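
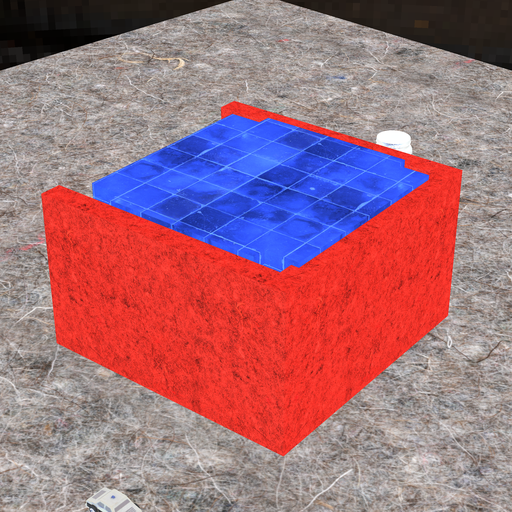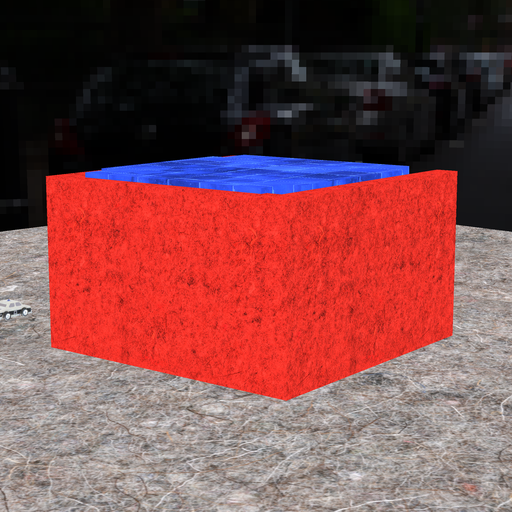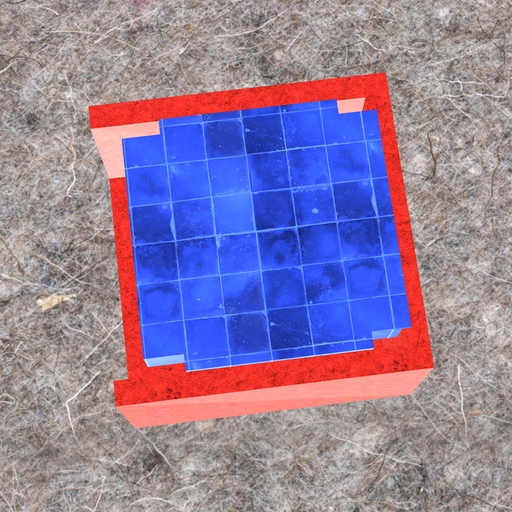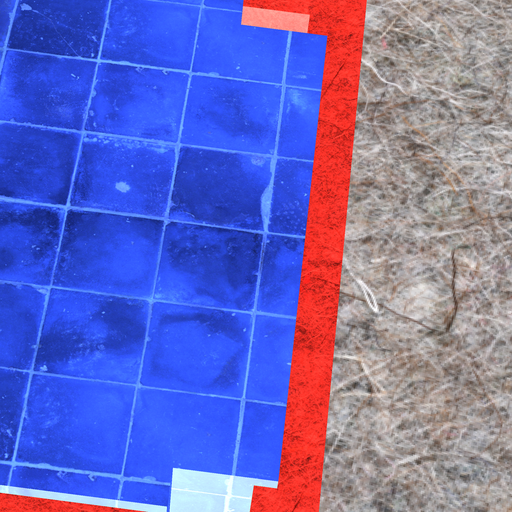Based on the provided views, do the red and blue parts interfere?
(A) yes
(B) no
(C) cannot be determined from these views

(A) yes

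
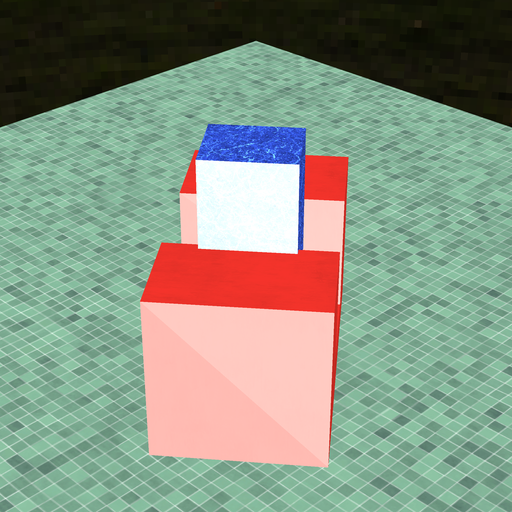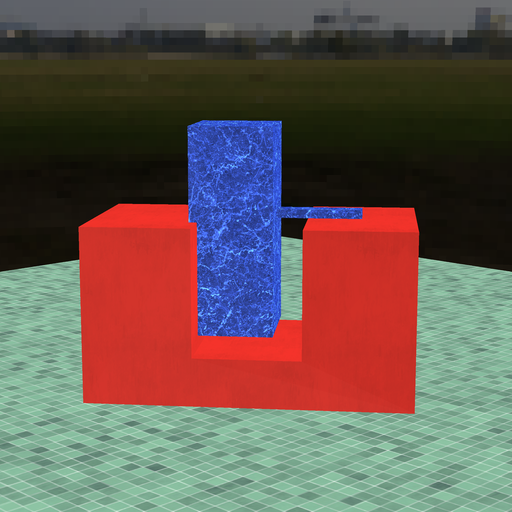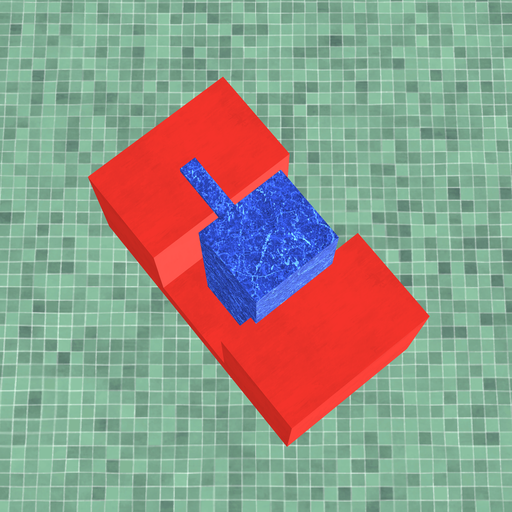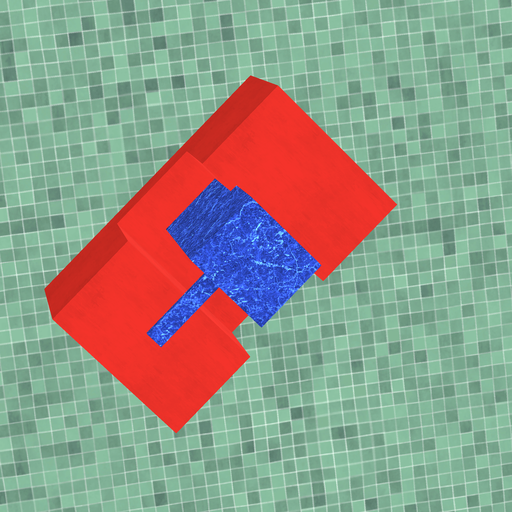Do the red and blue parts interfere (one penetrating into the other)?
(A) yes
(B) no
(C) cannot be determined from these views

(A) yes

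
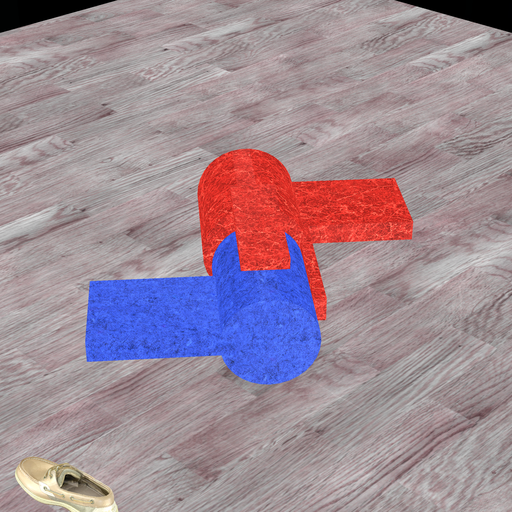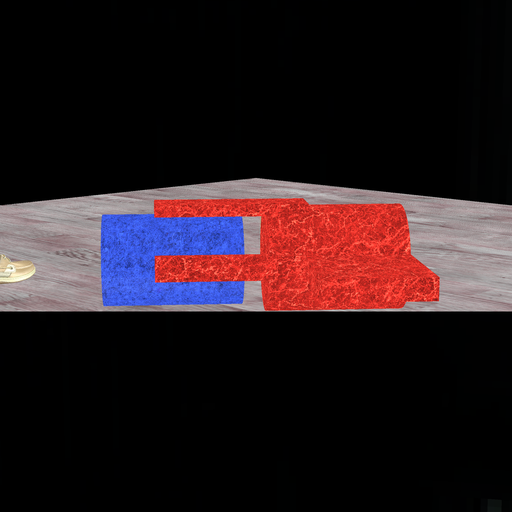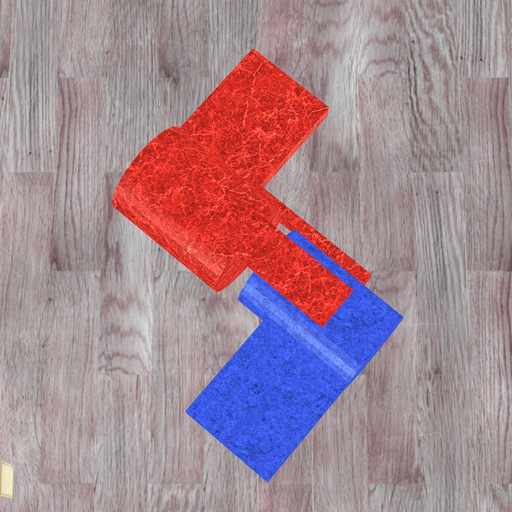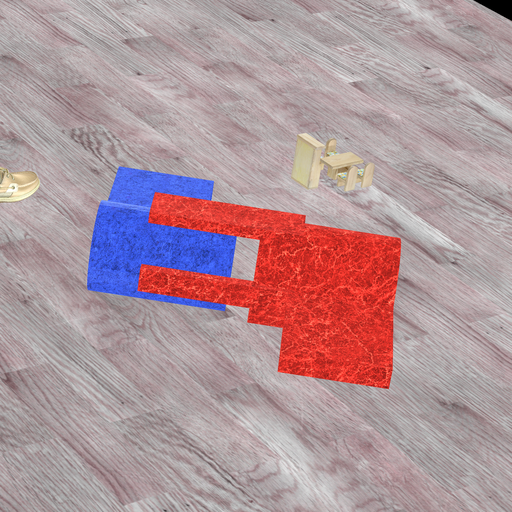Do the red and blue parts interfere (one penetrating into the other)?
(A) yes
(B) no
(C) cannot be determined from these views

(B) no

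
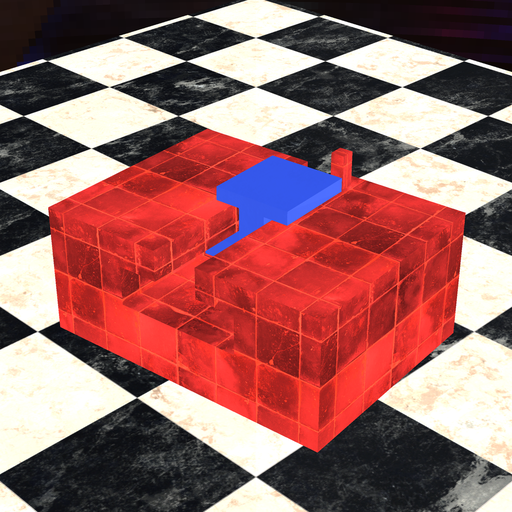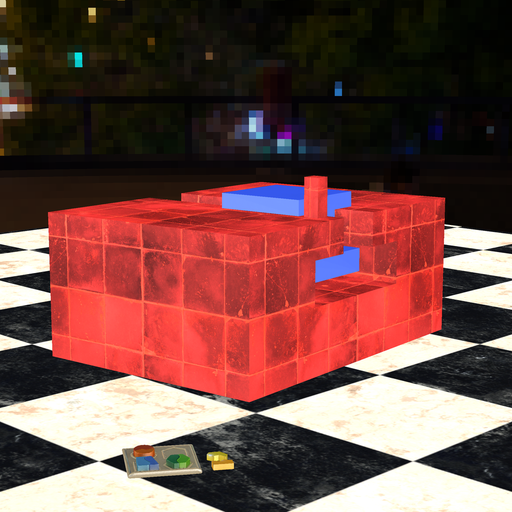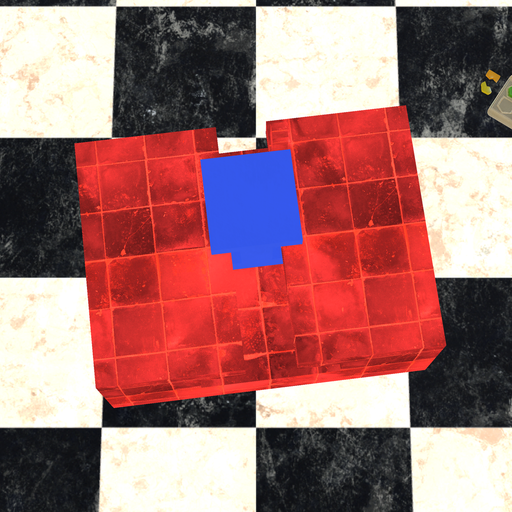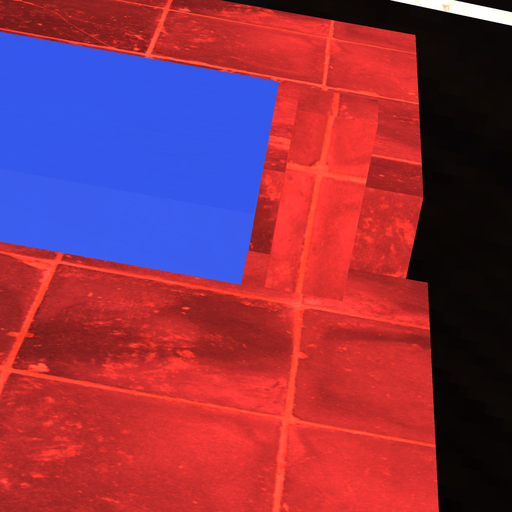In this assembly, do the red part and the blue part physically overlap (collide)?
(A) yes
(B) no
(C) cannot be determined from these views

(B) no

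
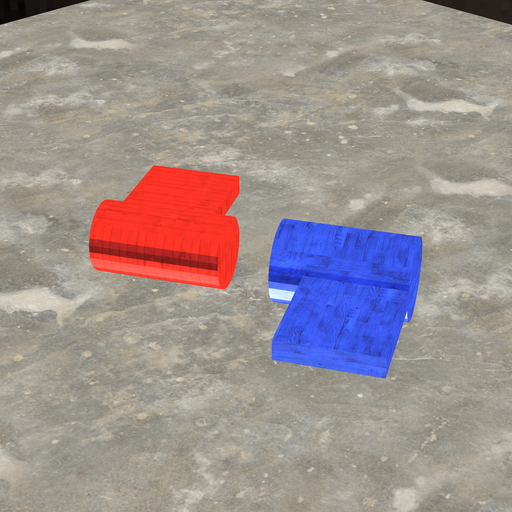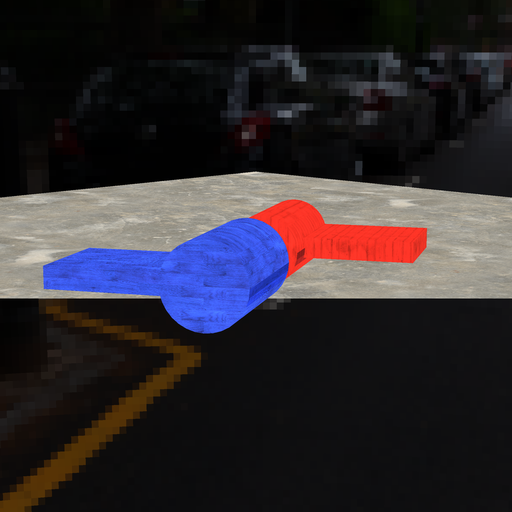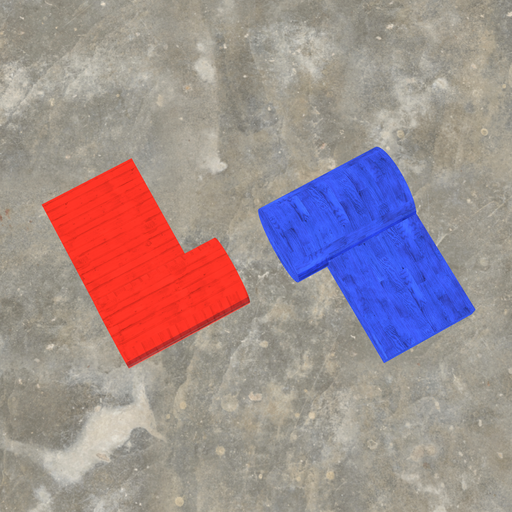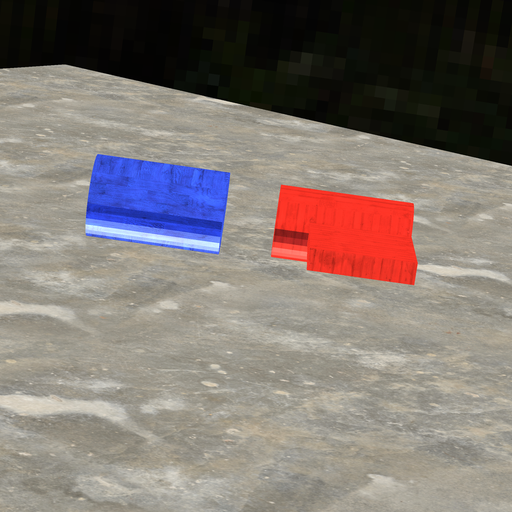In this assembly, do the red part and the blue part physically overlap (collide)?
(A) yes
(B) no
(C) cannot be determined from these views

(B) no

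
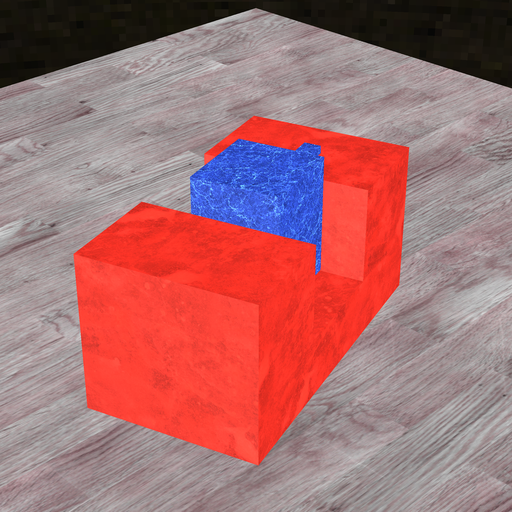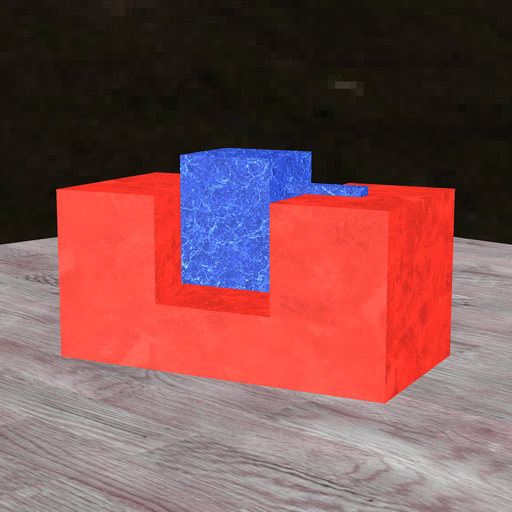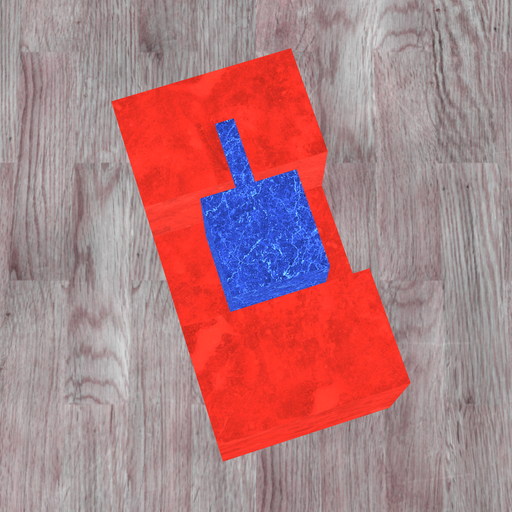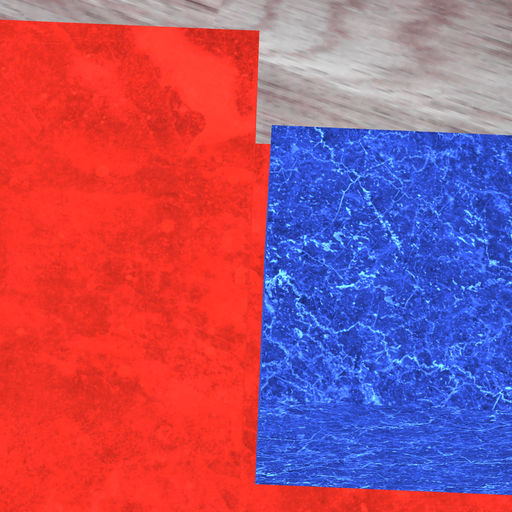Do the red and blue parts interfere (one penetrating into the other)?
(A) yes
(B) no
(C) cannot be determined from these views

(B) no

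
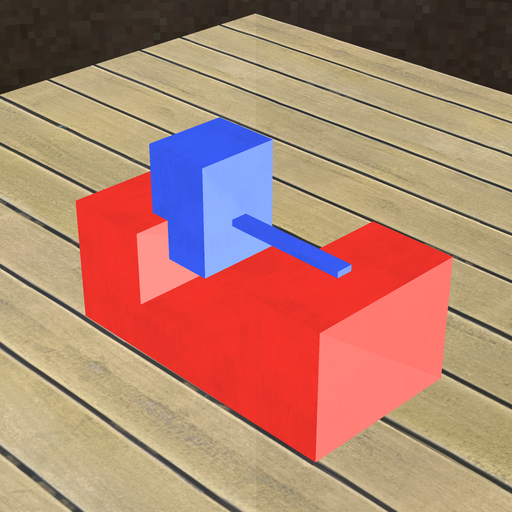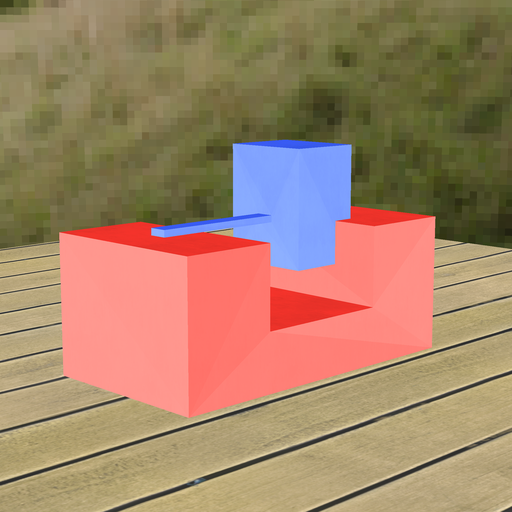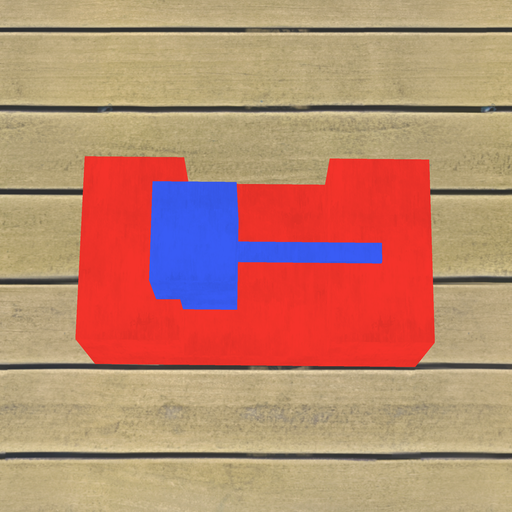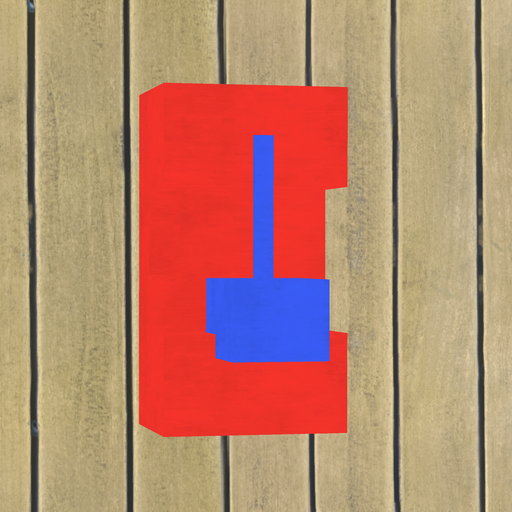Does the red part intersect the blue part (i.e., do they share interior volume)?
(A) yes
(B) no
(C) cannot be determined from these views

(A) yes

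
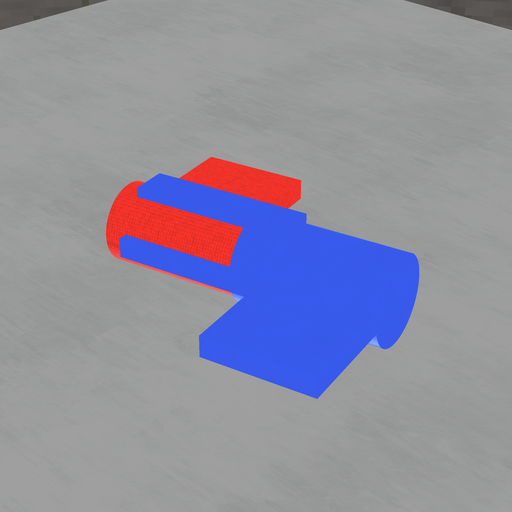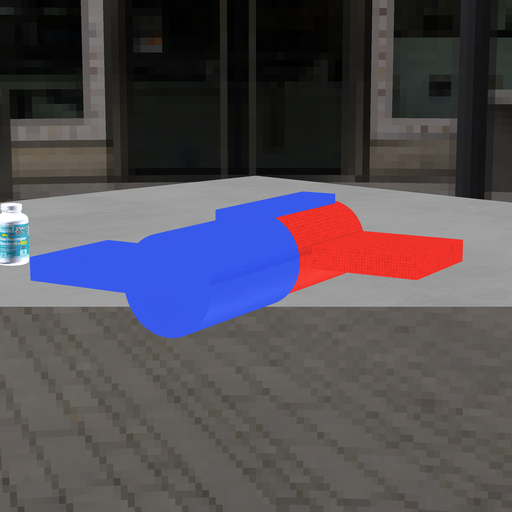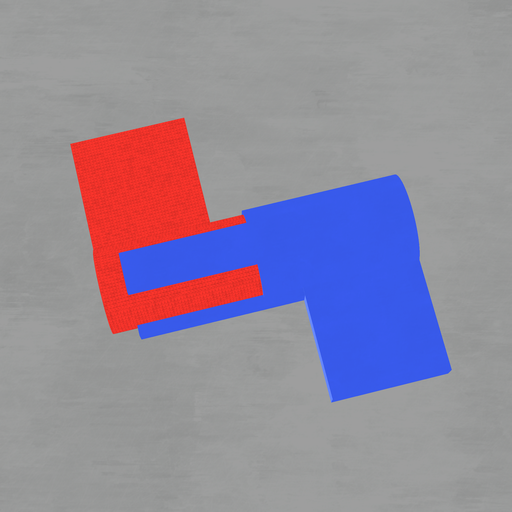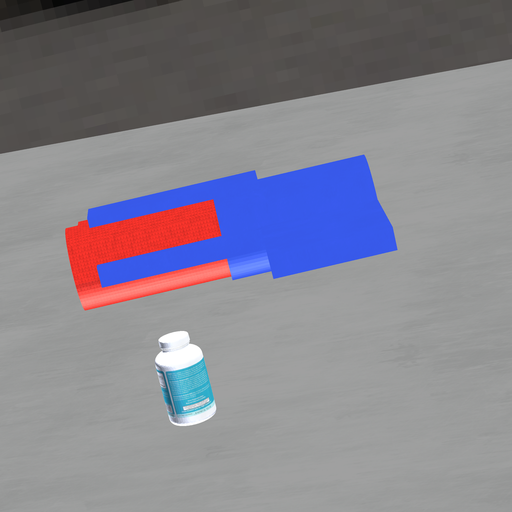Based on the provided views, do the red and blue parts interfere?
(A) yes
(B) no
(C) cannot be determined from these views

(A) yes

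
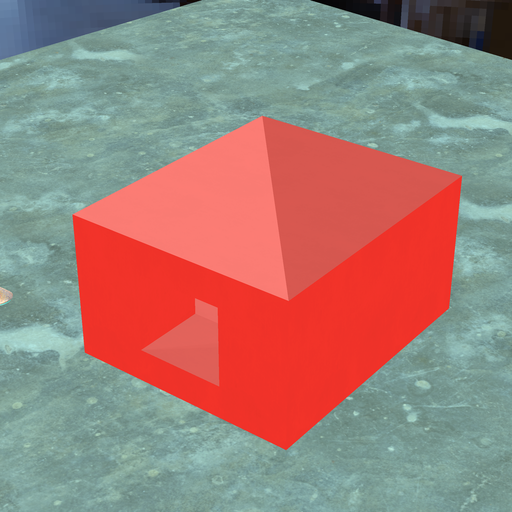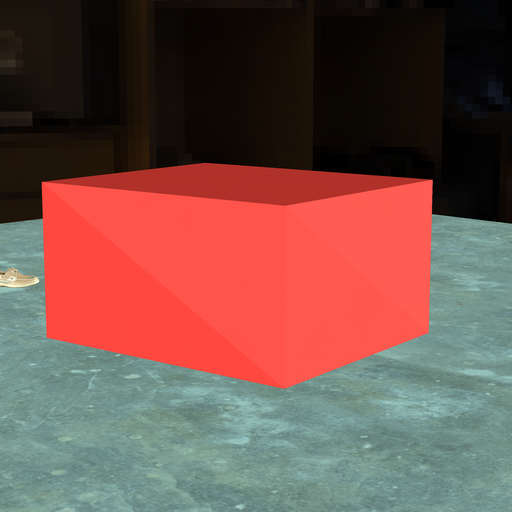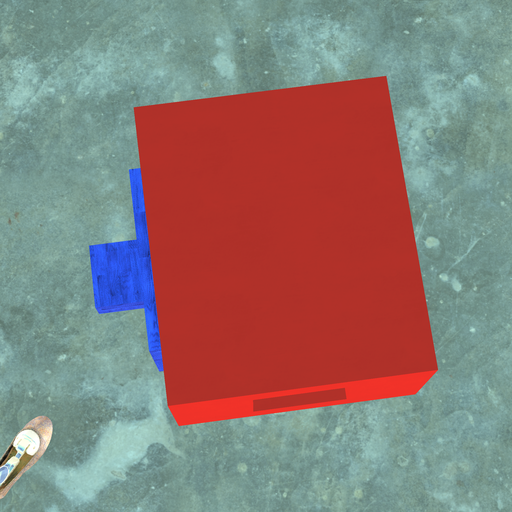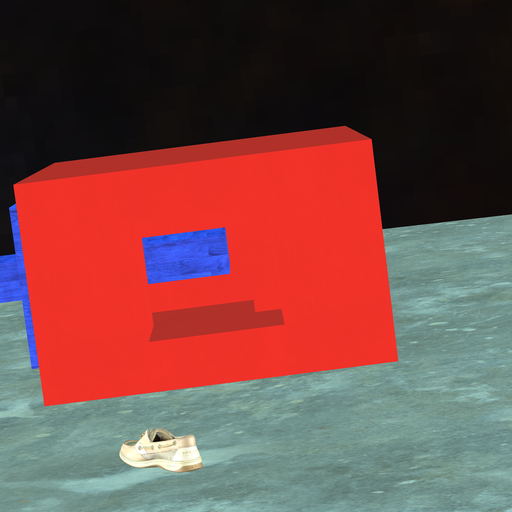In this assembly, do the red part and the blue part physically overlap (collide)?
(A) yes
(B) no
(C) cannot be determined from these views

(B) no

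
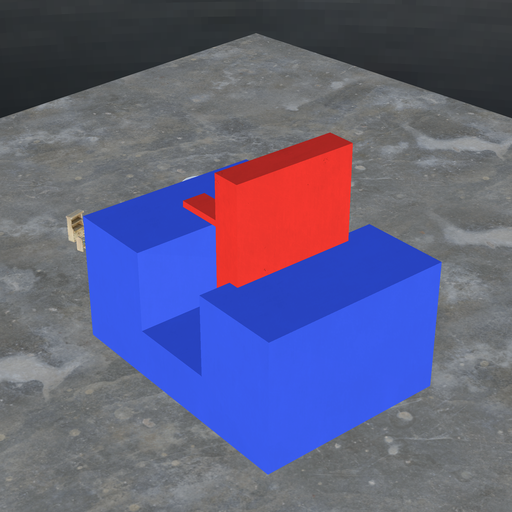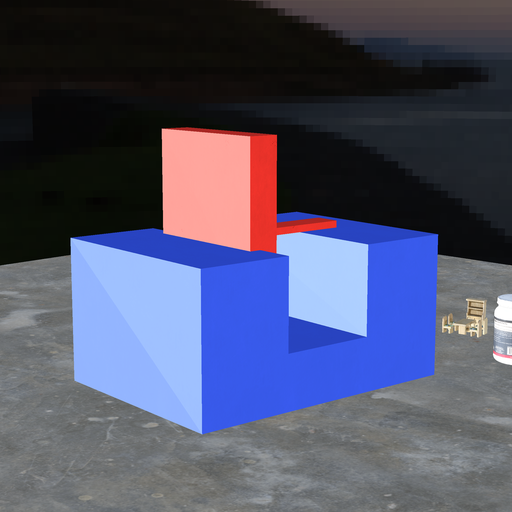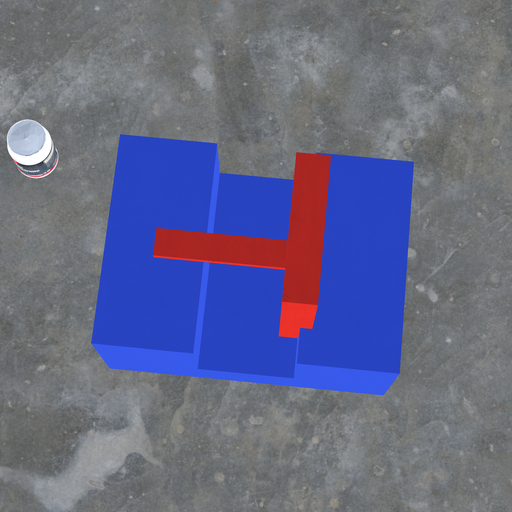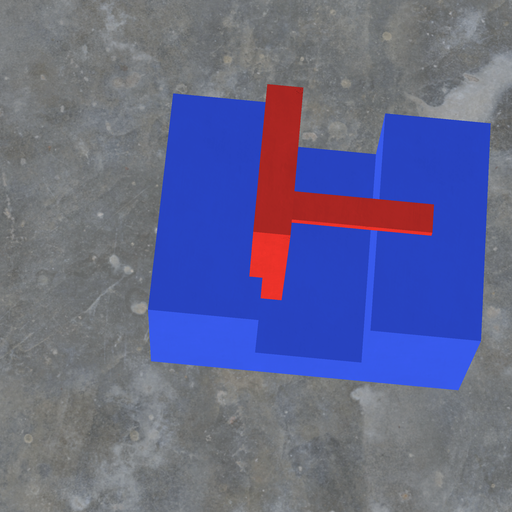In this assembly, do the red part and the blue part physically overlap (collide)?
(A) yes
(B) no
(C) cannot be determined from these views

(A) yes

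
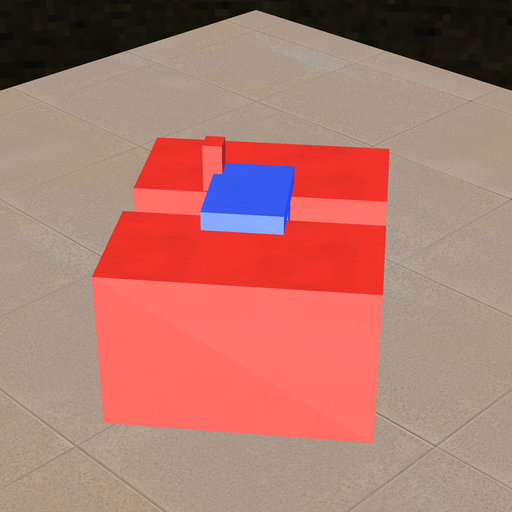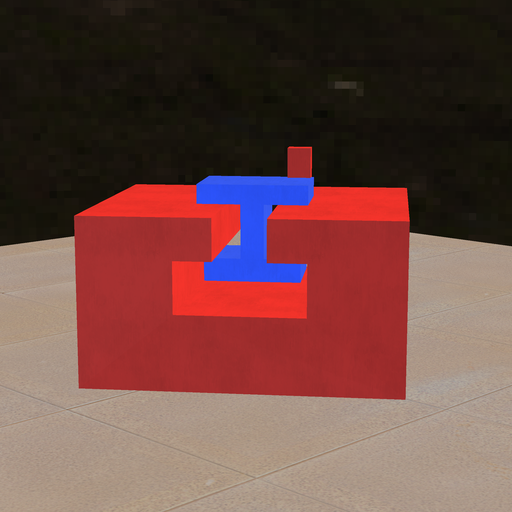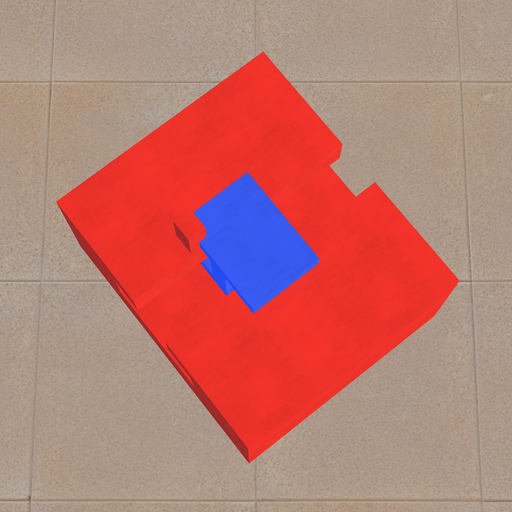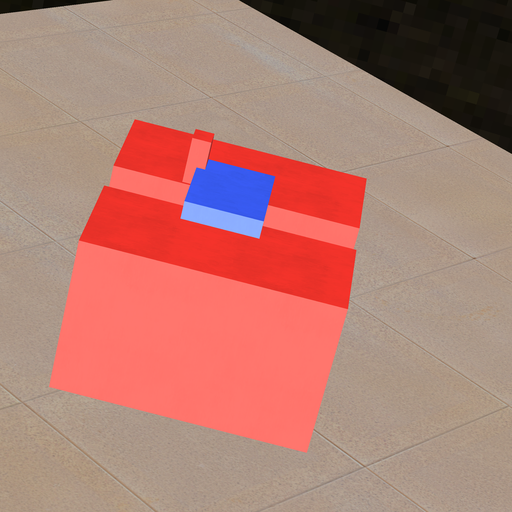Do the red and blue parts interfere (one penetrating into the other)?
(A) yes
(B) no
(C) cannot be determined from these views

(A) yes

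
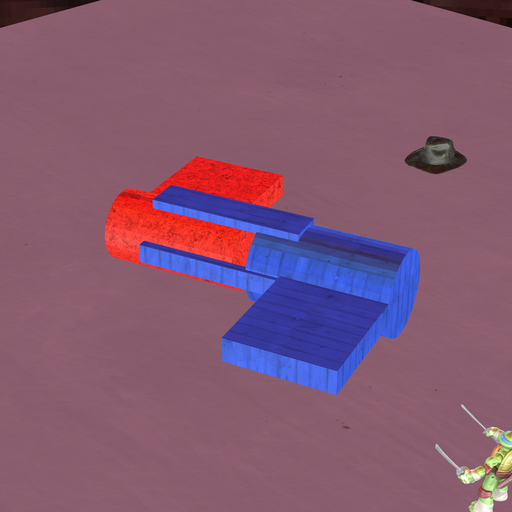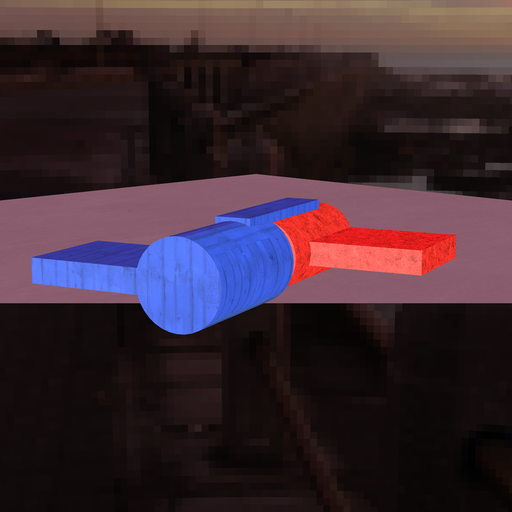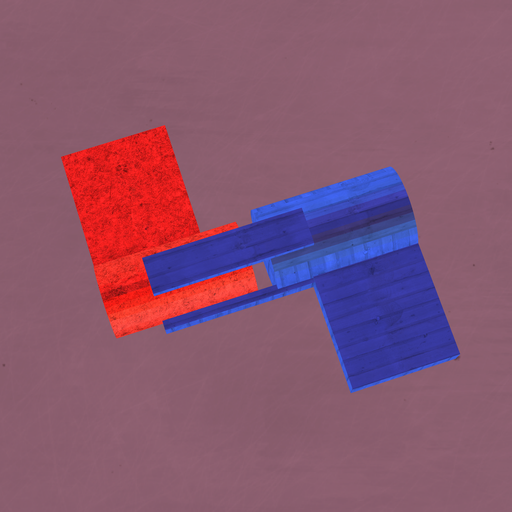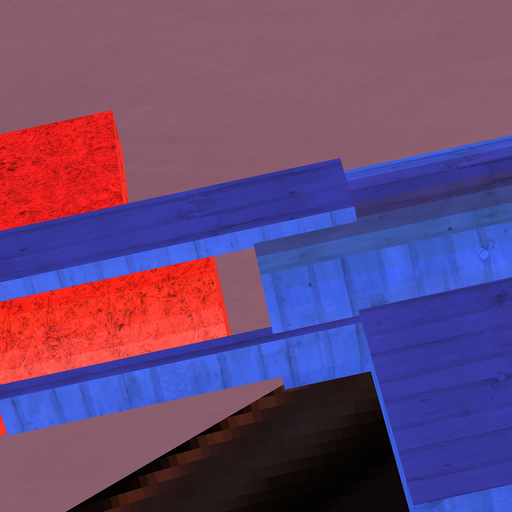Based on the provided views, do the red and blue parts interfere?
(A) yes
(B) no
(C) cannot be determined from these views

(B) no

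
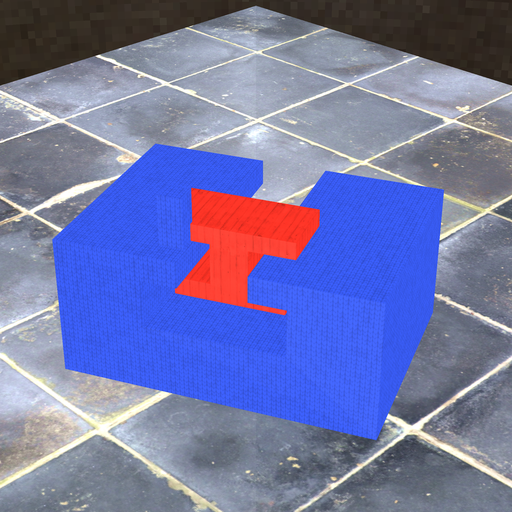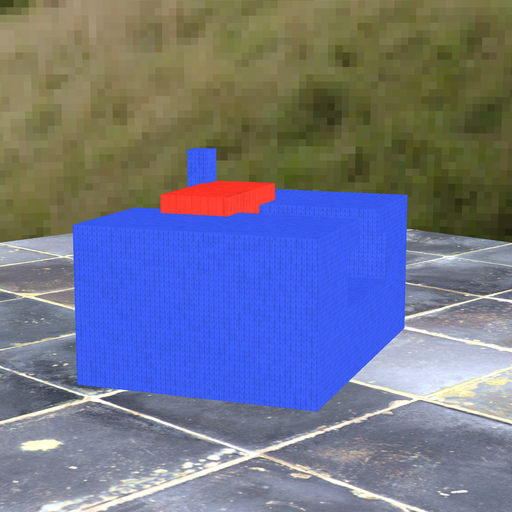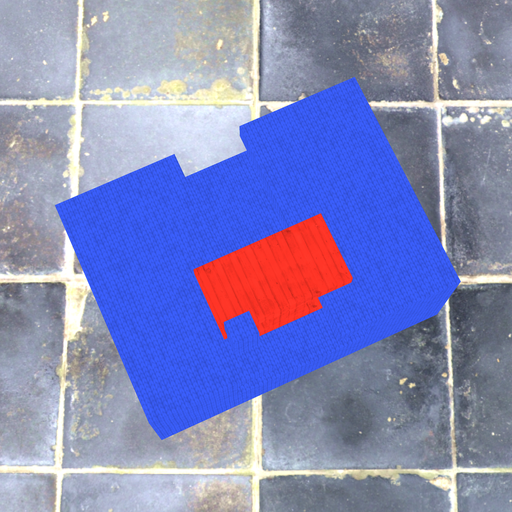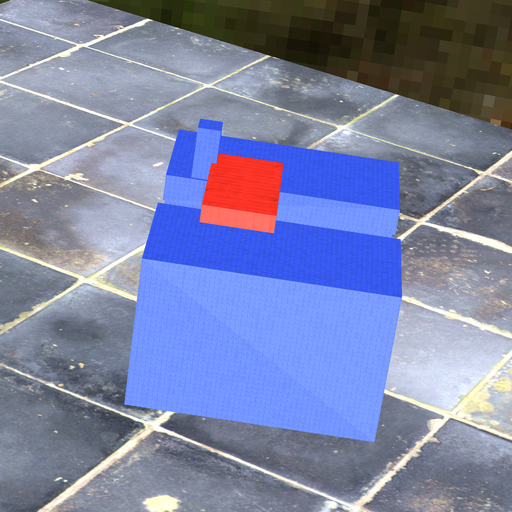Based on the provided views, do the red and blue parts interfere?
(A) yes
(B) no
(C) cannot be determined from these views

(A) yes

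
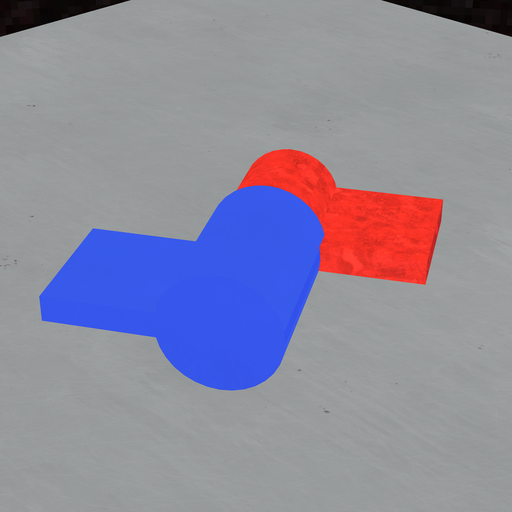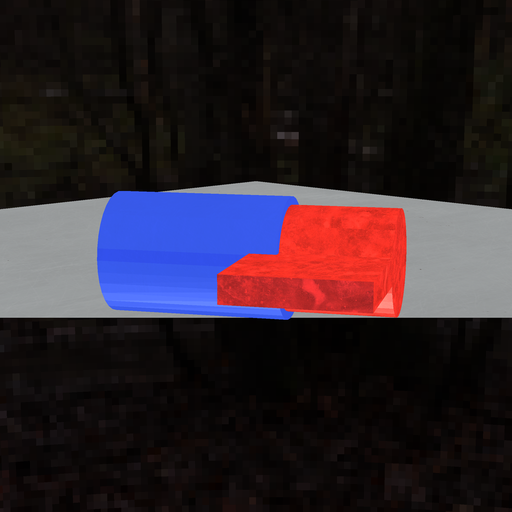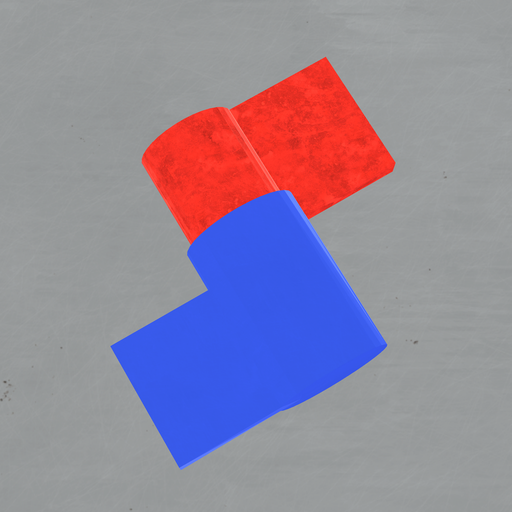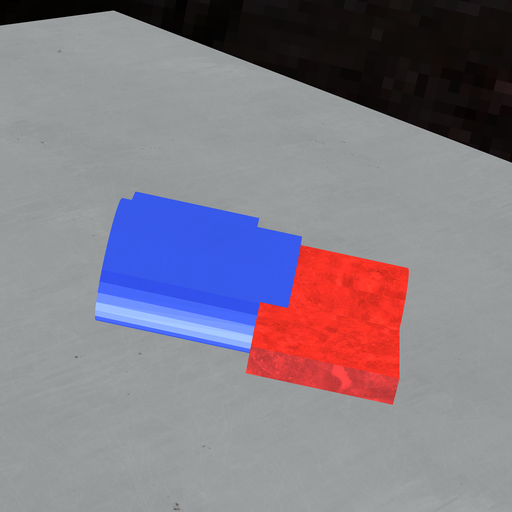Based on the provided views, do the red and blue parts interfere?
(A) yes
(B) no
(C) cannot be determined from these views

(A) yes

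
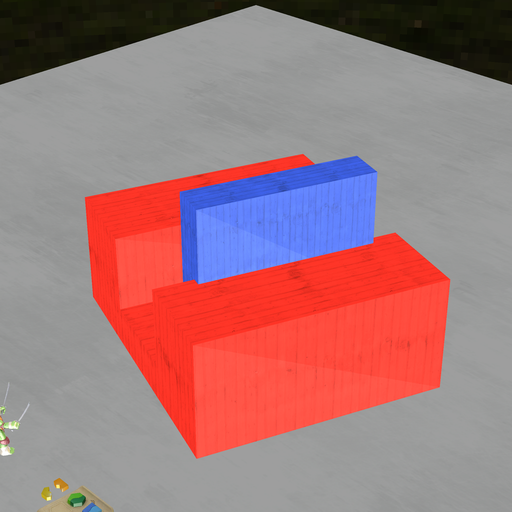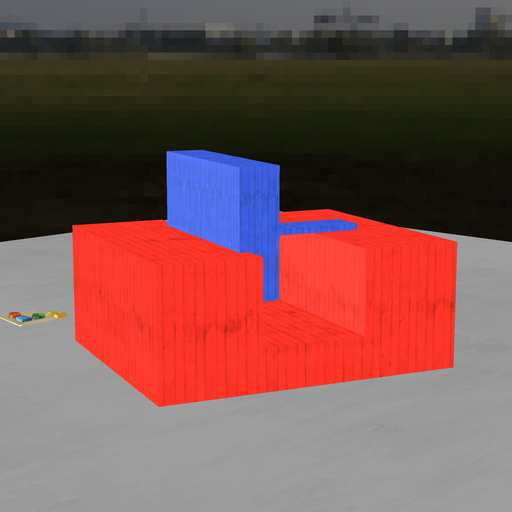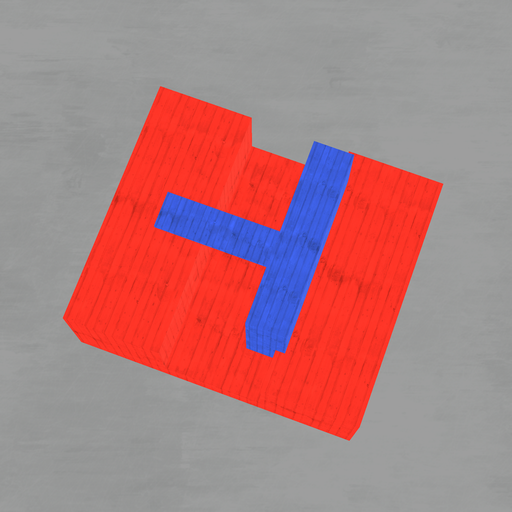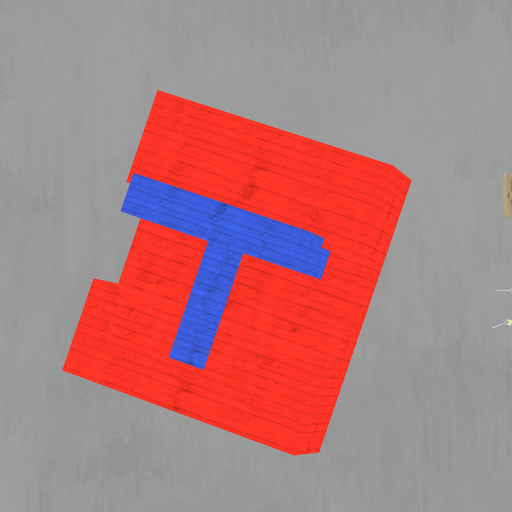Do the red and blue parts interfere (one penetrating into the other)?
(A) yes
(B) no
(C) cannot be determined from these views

(A) yes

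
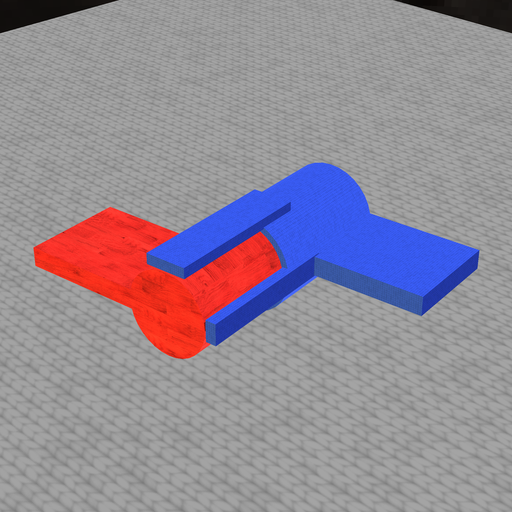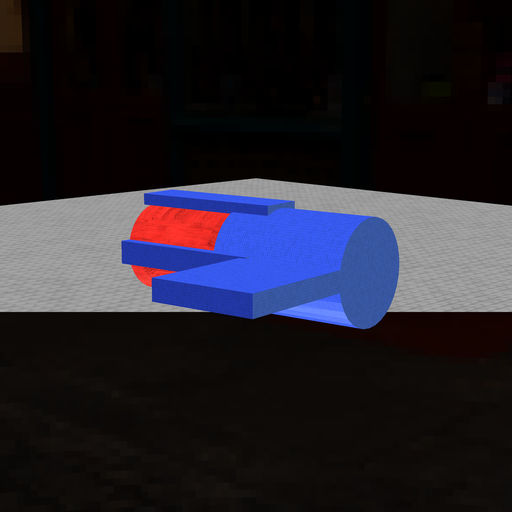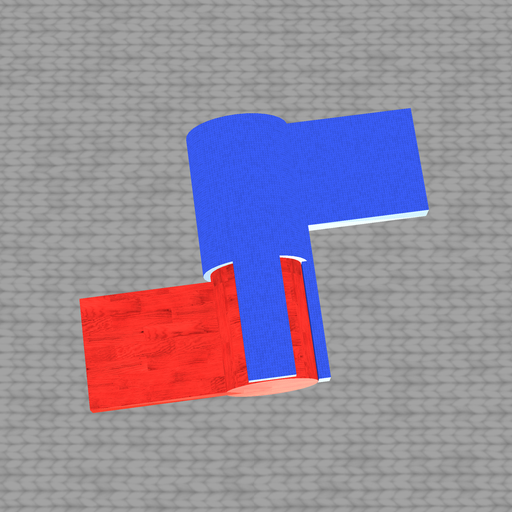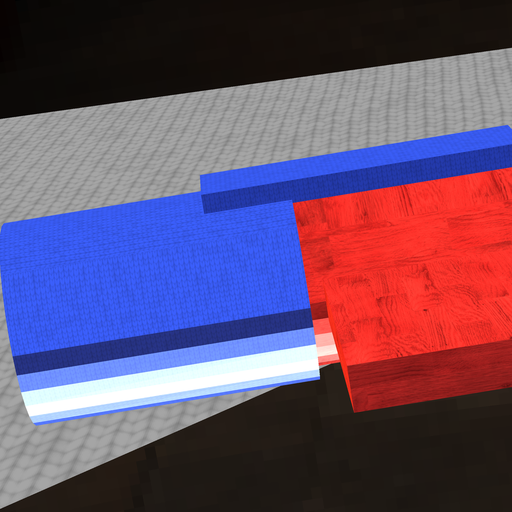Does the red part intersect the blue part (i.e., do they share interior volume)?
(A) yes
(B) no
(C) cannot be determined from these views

(A) yes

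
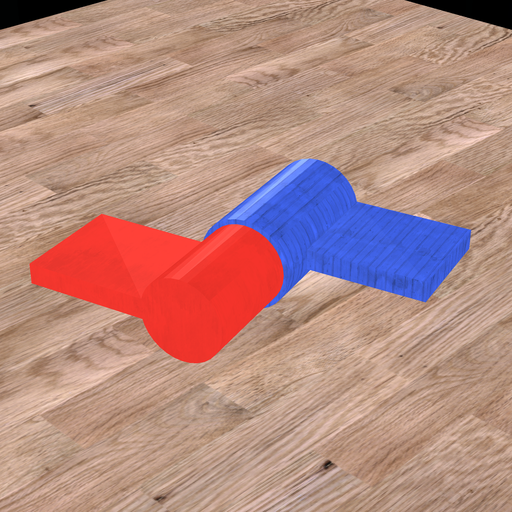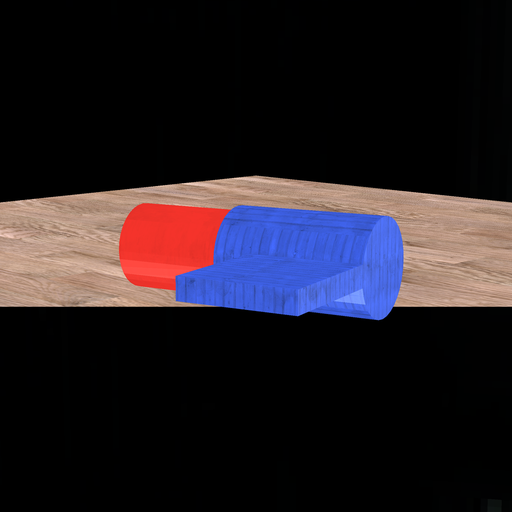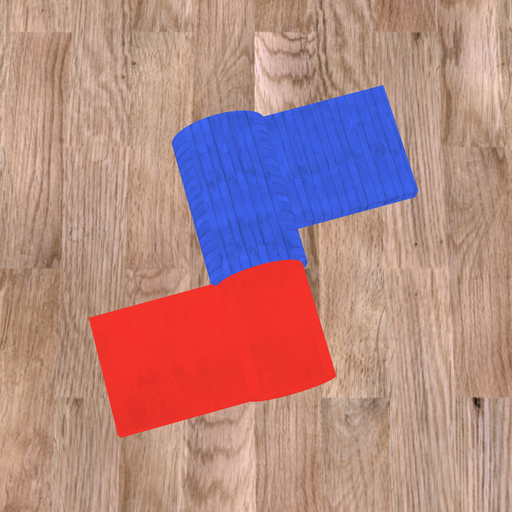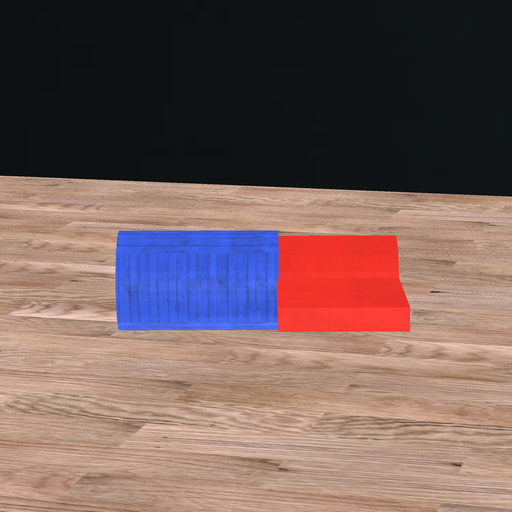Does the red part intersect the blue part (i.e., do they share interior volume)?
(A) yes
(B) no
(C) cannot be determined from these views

(A) yes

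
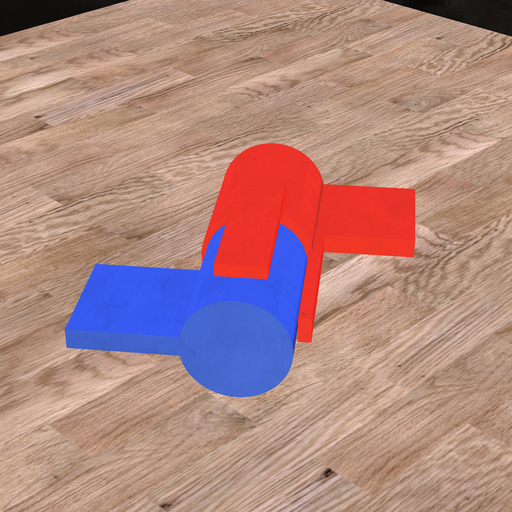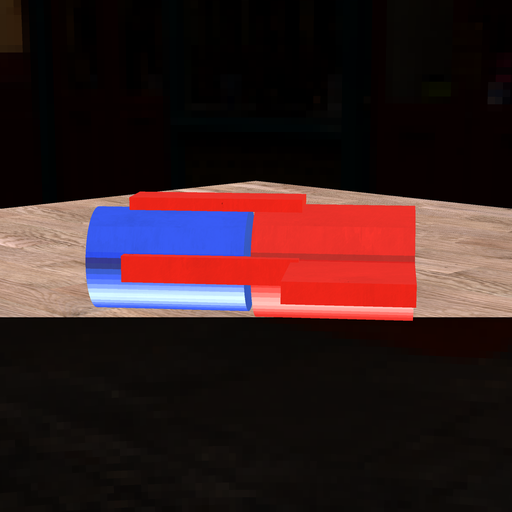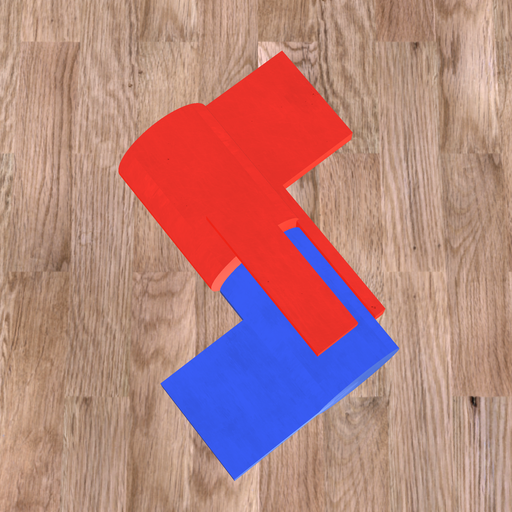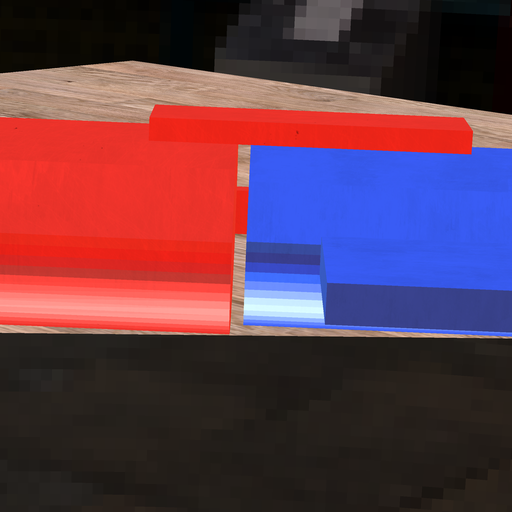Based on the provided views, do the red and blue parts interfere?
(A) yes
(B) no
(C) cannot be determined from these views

(B) no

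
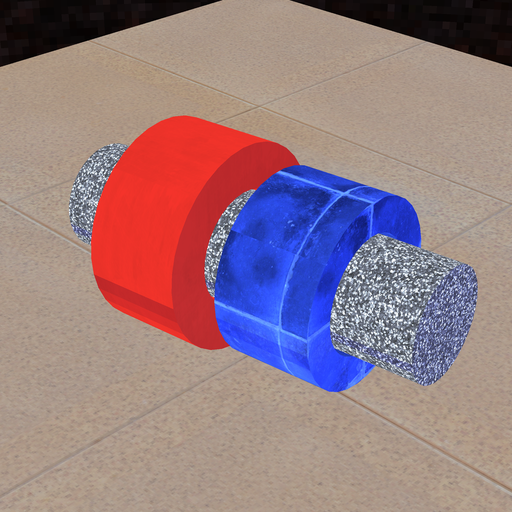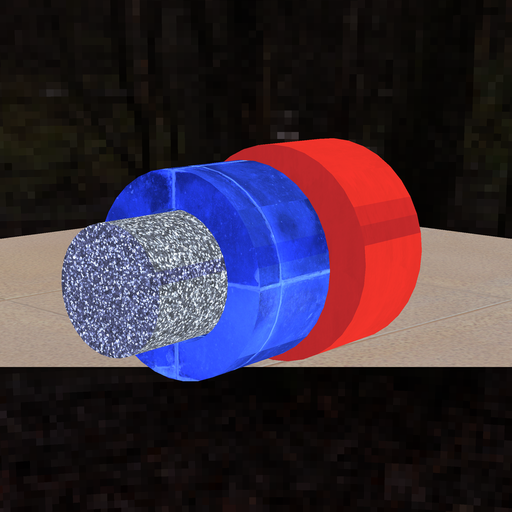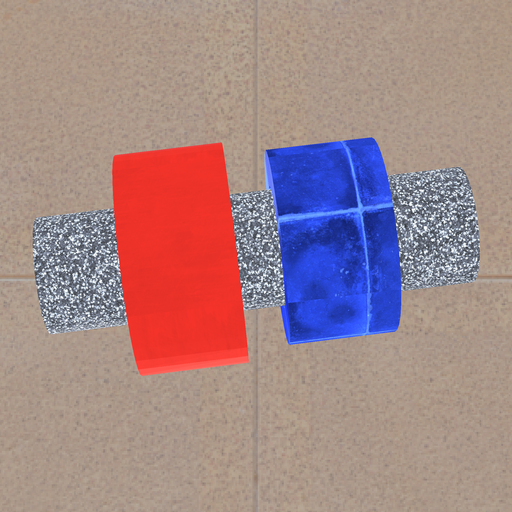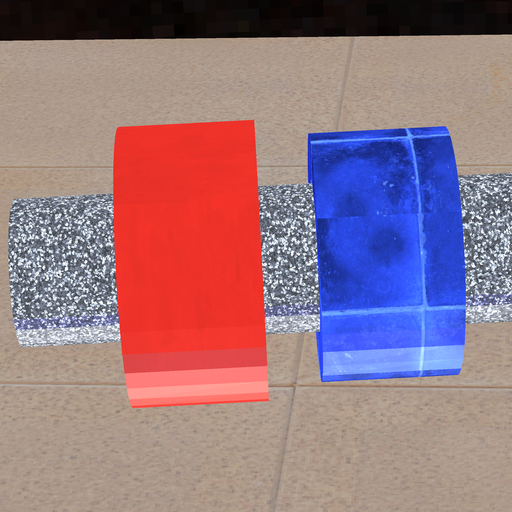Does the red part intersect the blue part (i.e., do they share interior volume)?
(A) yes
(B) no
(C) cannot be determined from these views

(B) no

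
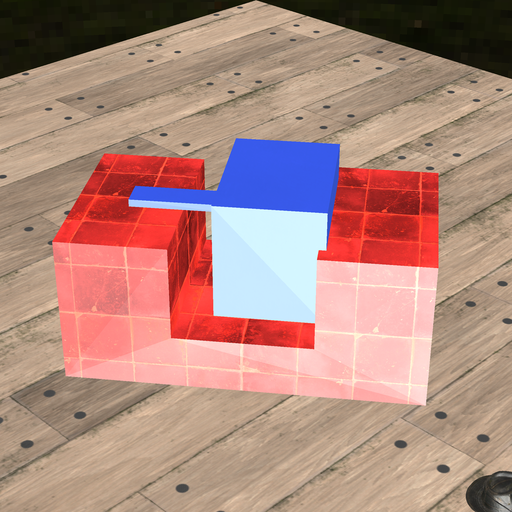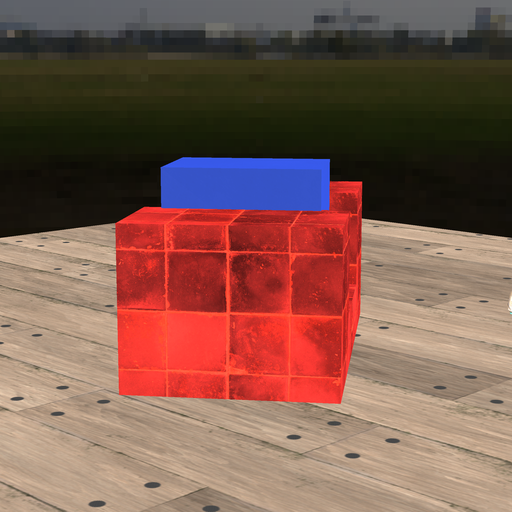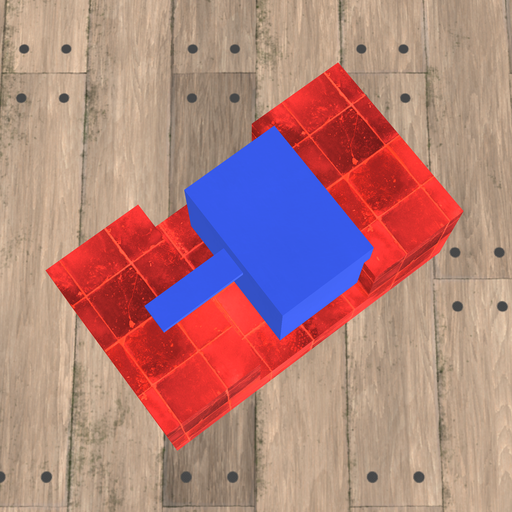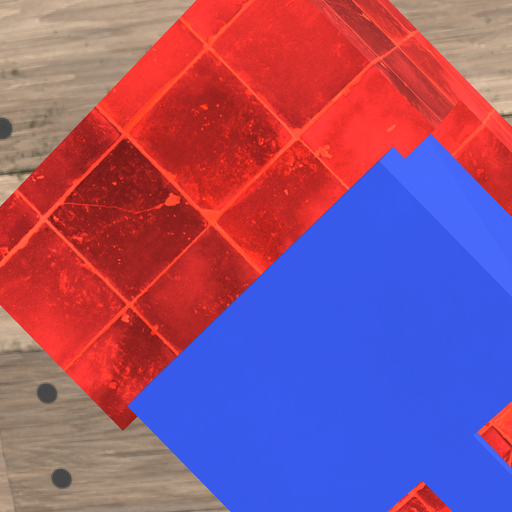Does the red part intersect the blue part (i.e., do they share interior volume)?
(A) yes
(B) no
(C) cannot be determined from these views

(A) yes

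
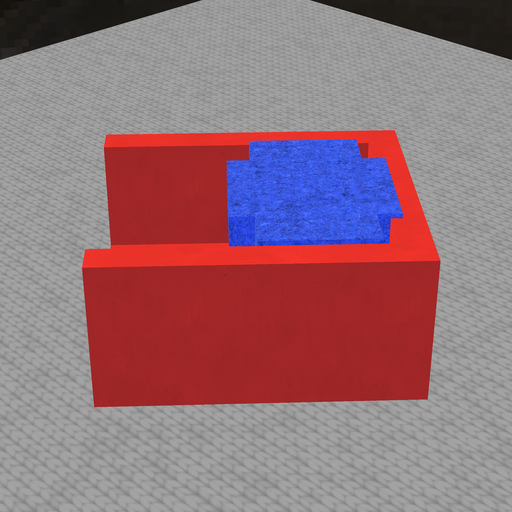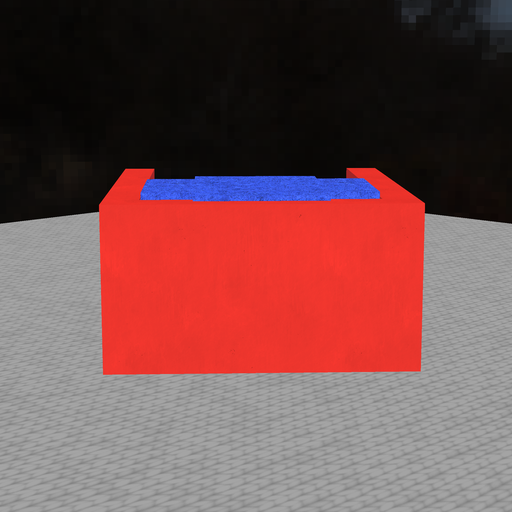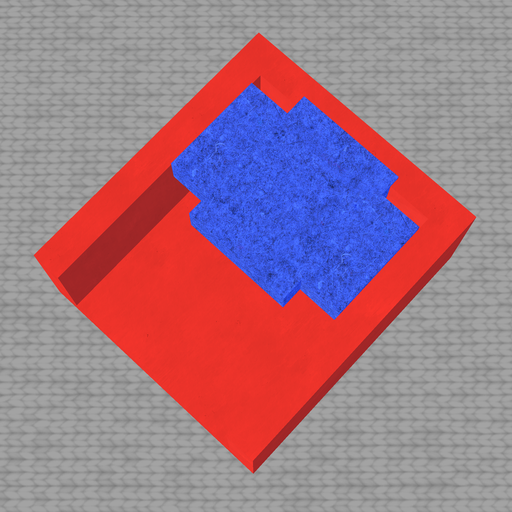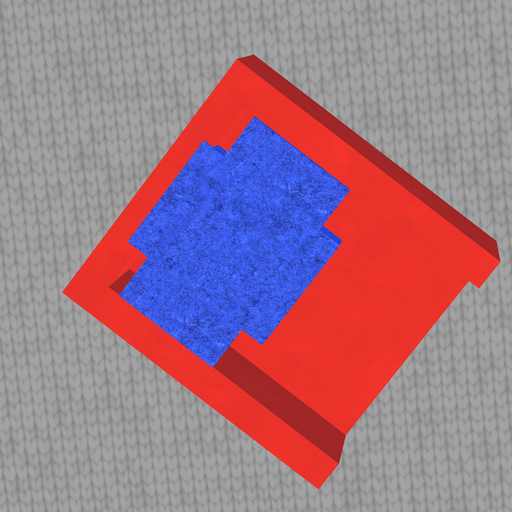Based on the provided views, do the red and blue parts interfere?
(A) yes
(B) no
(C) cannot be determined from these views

(A) yes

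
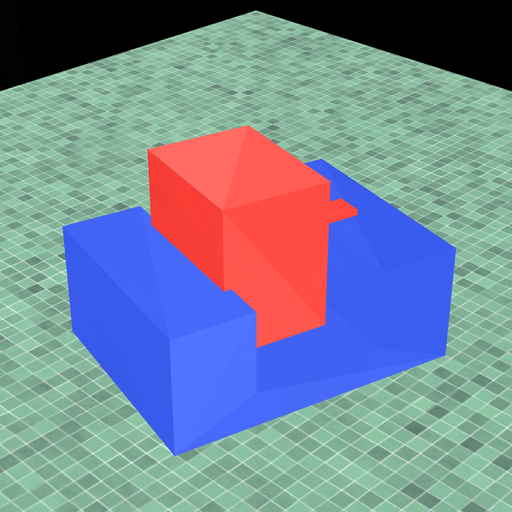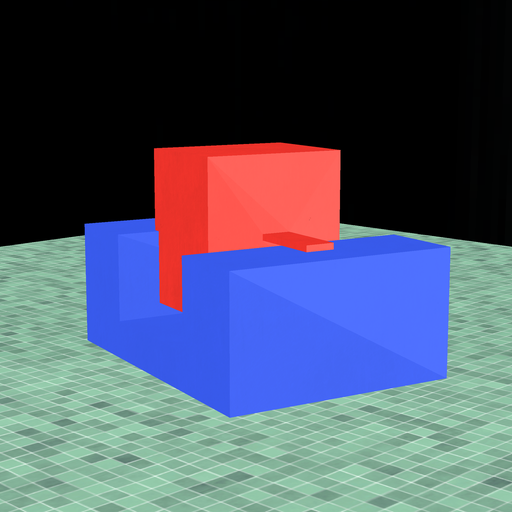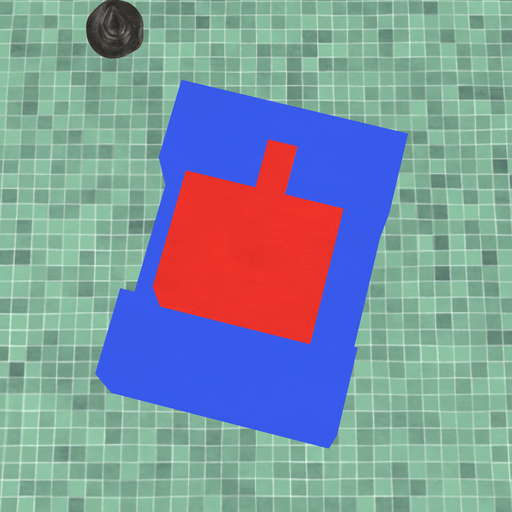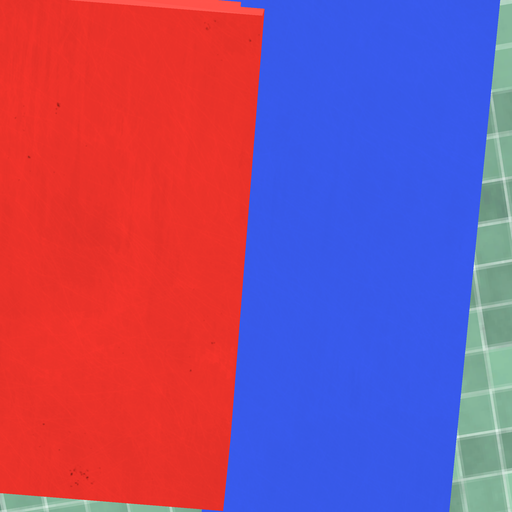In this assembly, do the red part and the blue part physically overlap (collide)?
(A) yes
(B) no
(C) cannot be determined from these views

(A) yes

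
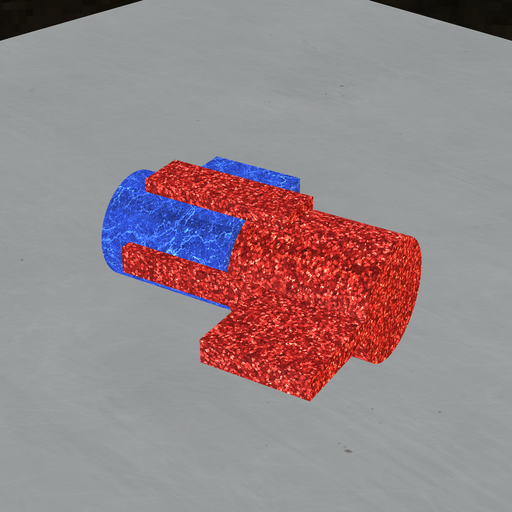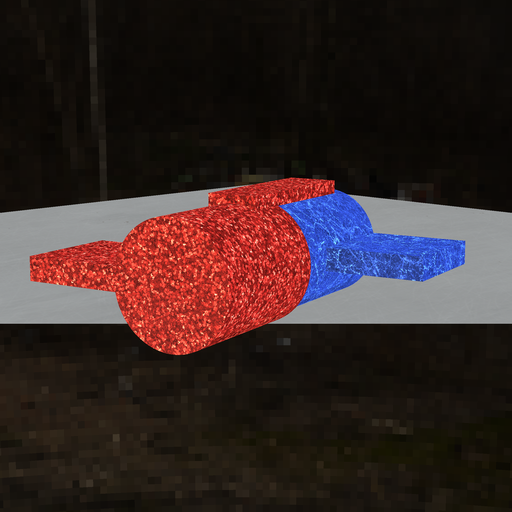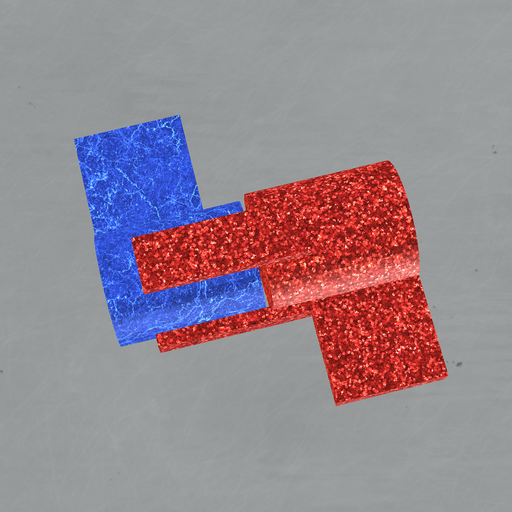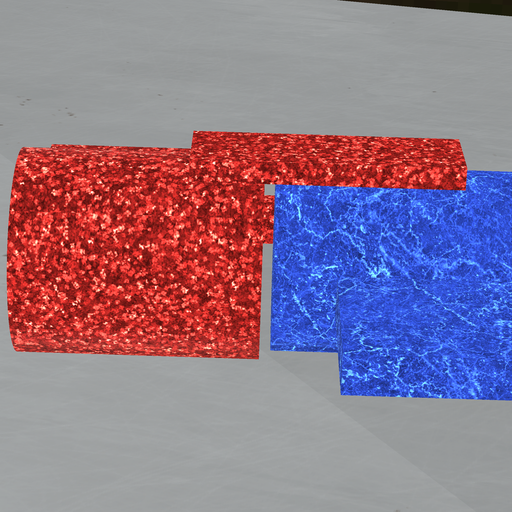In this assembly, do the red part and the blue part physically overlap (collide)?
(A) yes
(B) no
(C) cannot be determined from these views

(B) no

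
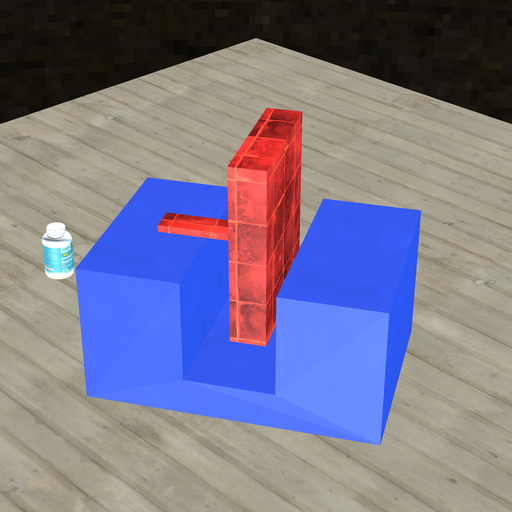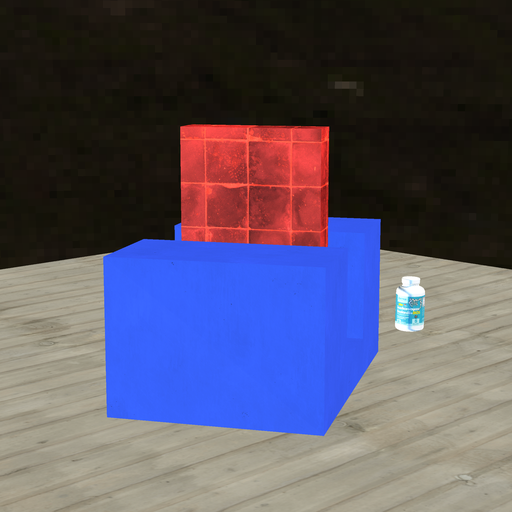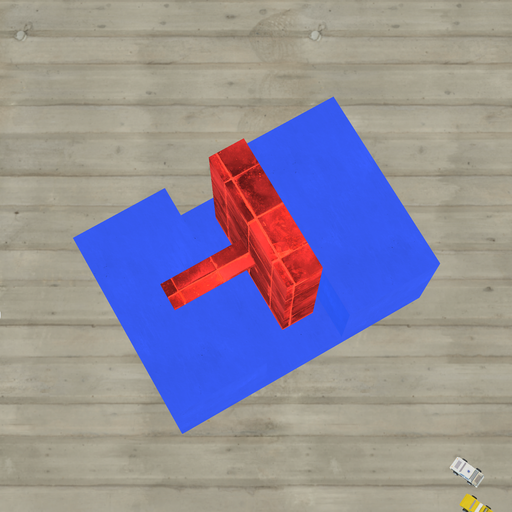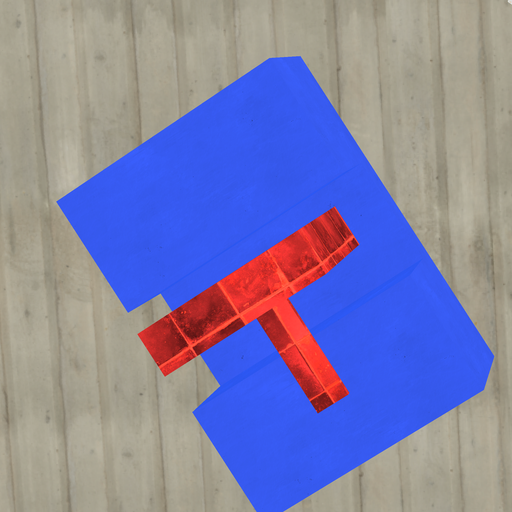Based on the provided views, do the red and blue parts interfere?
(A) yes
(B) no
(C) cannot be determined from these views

(B) no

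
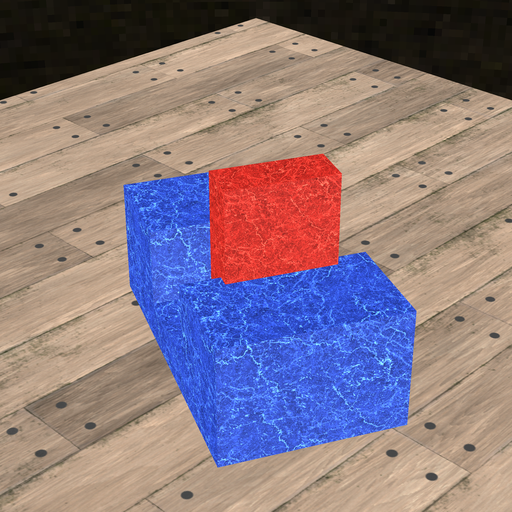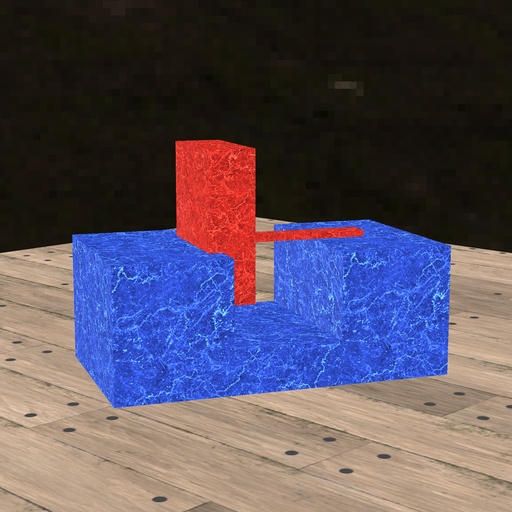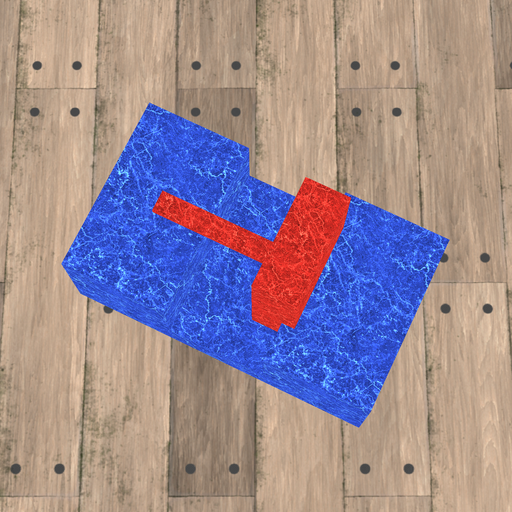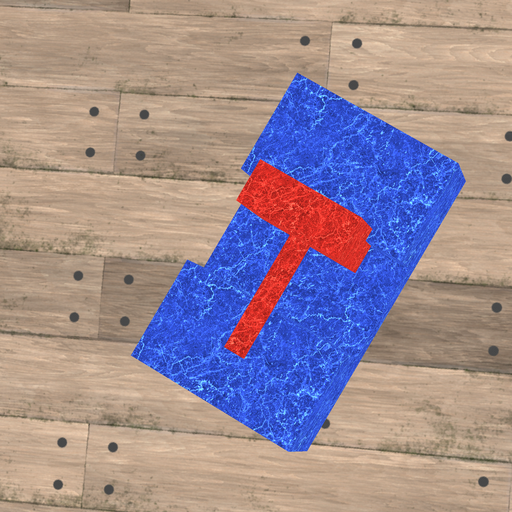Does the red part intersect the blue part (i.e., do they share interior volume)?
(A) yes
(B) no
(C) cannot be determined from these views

(A) yes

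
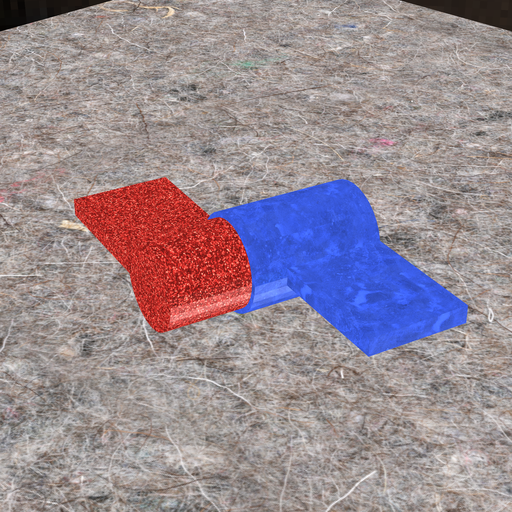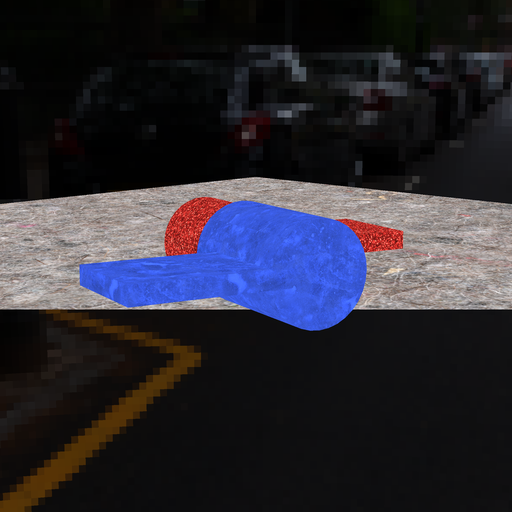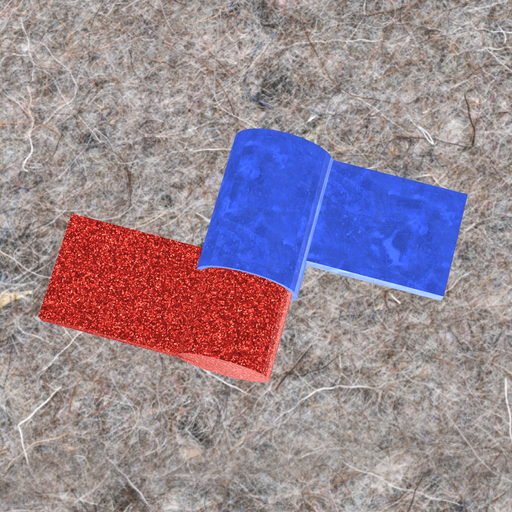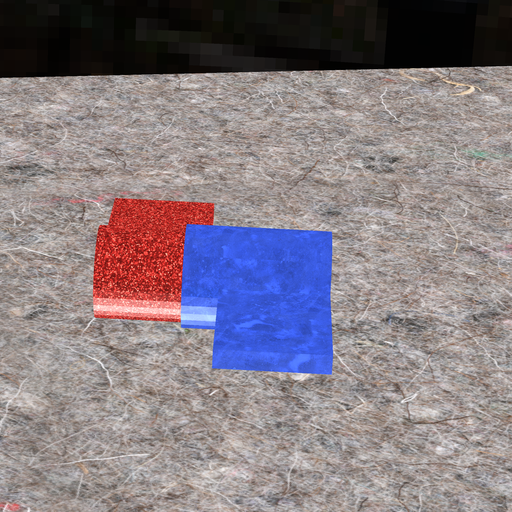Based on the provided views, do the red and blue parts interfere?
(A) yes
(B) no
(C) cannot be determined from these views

(A) yes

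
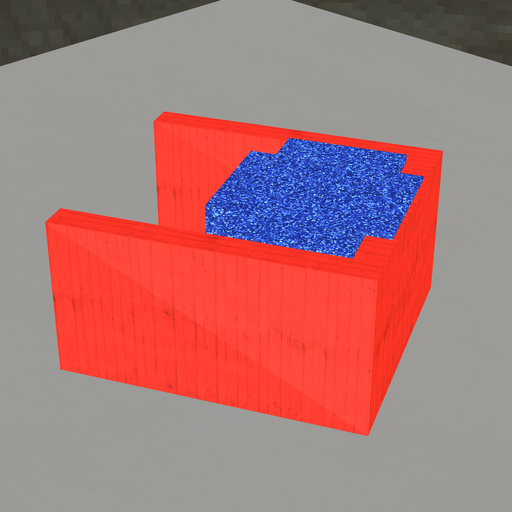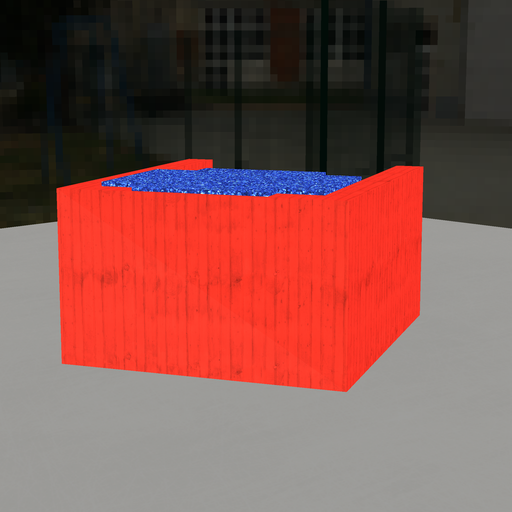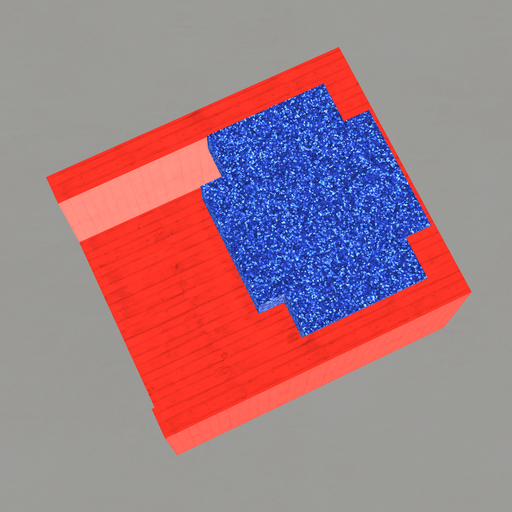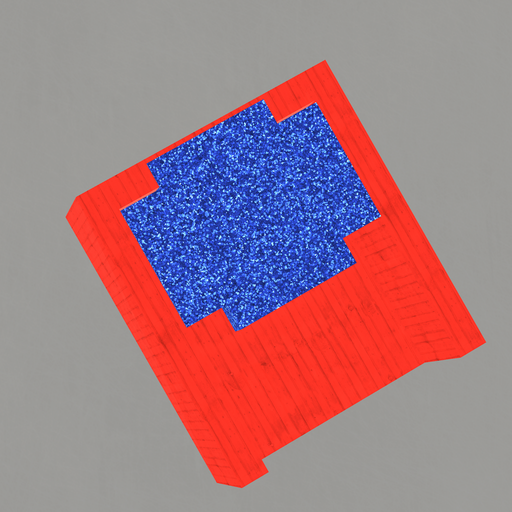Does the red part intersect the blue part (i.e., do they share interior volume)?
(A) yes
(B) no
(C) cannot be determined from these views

(A) yes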